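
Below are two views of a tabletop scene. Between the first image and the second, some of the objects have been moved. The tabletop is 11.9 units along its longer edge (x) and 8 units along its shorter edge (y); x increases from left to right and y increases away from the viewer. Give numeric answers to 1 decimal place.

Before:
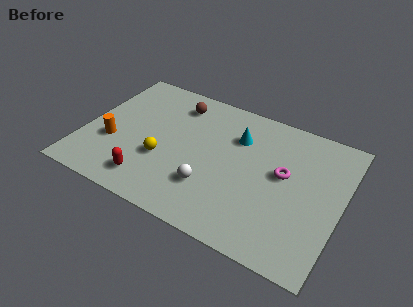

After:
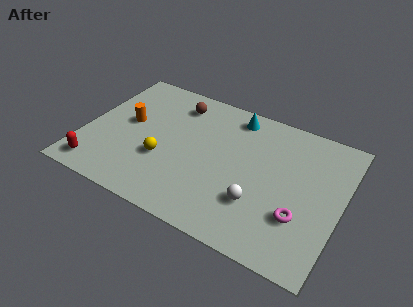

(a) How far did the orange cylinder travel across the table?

1.6

The orange cylinder moved from about (1.4, 2.9) to (1.9, 4.4), a distance of √(0.5² + 1.5²) ≈ 1.6.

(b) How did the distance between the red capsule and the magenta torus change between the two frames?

+2.7

Before: roughly 6.6 units apart; after: 9.3. That's 2.7 units further apart.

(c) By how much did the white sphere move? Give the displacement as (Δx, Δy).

(2.2, 0.1)

The white sphere started near (6.1, 2.3) and ended near (8.3, 2.4).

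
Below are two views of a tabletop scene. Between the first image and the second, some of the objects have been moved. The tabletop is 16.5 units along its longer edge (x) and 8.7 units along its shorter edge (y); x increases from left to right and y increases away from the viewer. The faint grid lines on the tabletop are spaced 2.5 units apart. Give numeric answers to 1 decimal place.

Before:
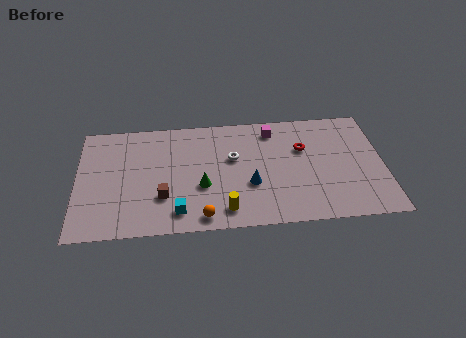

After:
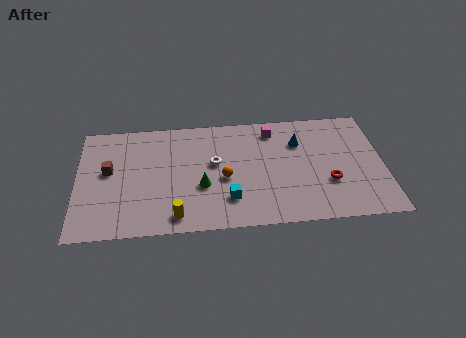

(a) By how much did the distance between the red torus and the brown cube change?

+3.8

Before: roughly 8.2 units apart; after: 12.0. That's 3.8 units further apart.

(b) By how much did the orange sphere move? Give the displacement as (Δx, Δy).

(1.2, 2.8)

The orange sphere was at about (6.7, 1.0) and moved to about (7.9, 3.8).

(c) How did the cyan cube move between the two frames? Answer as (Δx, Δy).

(2.7, 0.7)

The cyan cube was at about (5.4, 1.5) and moved to about (8.1, 2.2).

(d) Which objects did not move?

the green cone and the magenta cube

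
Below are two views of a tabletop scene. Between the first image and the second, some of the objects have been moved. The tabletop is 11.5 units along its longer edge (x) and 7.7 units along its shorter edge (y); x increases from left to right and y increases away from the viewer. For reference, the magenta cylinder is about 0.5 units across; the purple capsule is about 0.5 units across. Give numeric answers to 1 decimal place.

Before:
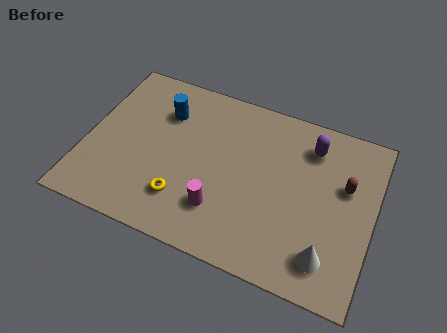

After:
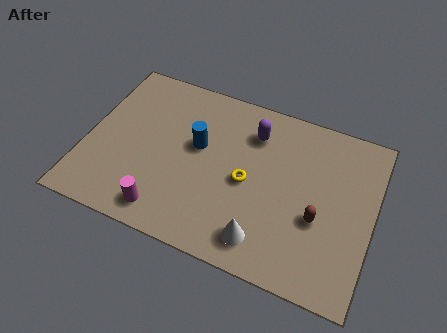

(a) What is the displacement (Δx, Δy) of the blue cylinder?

(1.5, -1.1)

From the two frames, the blue cylinder sits at roughly (2.9, 5.6) before and (4.4, 4.5) after.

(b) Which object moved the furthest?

the yellow torus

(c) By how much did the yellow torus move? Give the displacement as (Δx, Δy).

(2.4, 1.7)

The yellow torus started near (4.1, 1.9) and ended near (6.5, 3.6).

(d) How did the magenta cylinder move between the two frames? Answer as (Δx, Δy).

(-2.1, -0.9)

The magenta cylinder was at about (5.6, 2.0) and moved to about (3.5, 1.1).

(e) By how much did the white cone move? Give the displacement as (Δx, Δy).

(-2.5, -0.2)

The white cone was at about (9.9, 1.5) and moved to about (7.4, 1.3).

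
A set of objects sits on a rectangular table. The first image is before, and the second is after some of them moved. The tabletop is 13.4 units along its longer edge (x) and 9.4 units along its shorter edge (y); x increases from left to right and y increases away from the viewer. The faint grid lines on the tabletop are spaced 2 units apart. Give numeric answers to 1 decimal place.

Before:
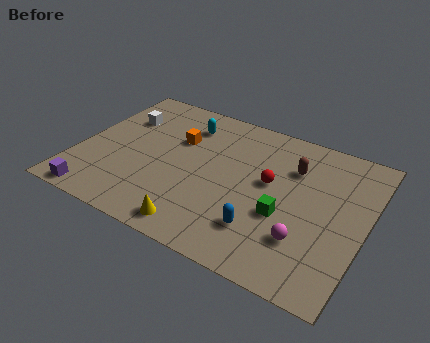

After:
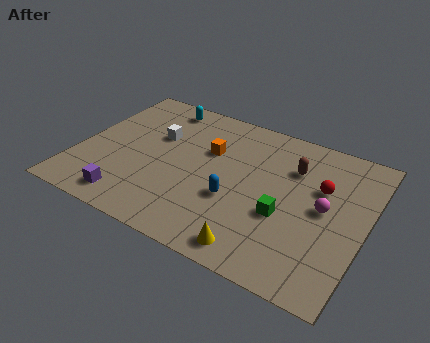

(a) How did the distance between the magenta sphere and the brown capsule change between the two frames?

-1.7

Before: roughly 4.2 units apart; after: 2.5. That's 1.7 units closer together.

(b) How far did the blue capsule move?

1.9

The blue capsule was near (9.0, 2.3) before and (7.5, 3.5) after, so it travelled √(1.5² + 1.2²) ≈ 1.9 units.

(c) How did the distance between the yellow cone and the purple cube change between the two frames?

+1.2

Before: roughly 4.8 units apart; after: 6.0. That's 1.2 units further apart.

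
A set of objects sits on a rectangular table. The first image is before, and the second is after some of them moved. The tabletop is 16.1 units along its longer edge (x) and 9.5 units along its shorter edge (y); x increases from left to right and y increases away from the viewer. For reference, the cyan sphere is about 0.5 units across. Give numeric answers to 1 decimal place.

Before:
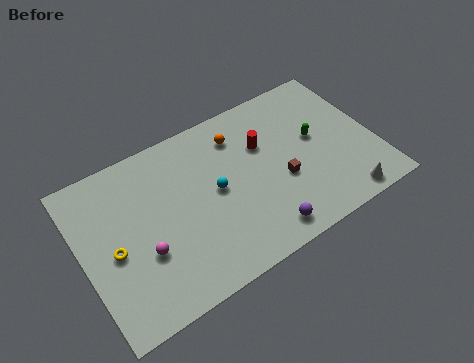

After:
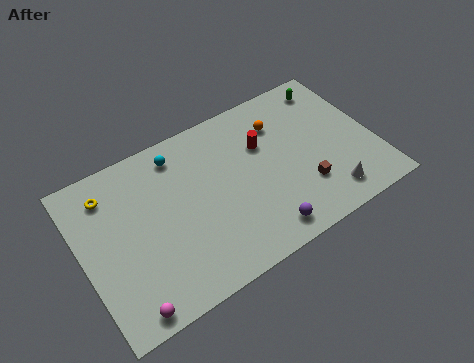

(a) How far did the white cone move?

0.9

The white cone moved from about (13.8, 1.0) to (13.1, 1.6), a distance of √(0.7² + 0.6²) ≈ 0.9.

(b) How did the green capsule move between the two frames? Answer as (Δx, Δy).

(1.4, 2.8)

The green capsule started near (13.0, 5.3) and ended near (14.4, 8.1).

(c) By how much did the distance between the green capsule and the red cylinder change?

+1.6

Before: roughly 3.0 units apart; after: 4.6. That's 1.6 units further apart.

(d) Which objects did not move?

the purple sphere and the red cylinder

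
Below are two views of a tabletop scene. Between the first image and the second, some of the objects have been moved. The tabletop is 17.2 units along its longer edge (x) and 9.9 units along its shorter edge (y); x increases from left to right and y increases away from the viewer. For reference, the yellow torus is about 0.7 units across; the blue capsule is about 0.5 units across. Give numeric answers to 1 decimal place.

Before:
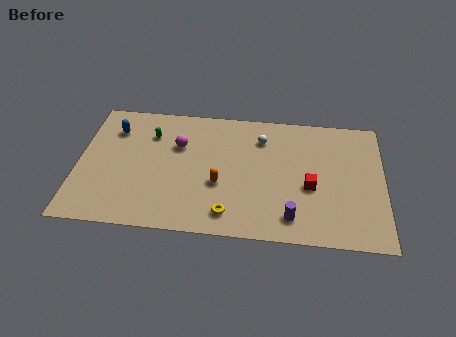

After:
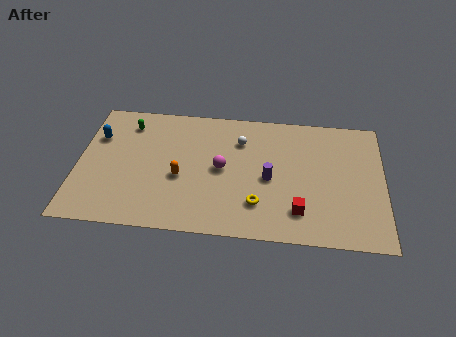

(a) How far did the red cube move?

2.0

The red cube was near (13.1, 4.1) before and (12.5, 2.2) after, so it travelled √(0.6² + 1.9²) ≈ 2.0 units.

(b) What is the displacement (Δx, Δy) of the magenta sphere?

(2.5, -1.6)

From the two frames, the magenta sphere sits at roughly (5.6, 6.6) before and (8.1, 5.0) after.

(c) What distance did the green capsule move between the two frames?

1.5

From (4.0, 7.3) to (2.7, 8.0), the green capsule covered √(1.3² + 0.7²) ≈ 1.5 units.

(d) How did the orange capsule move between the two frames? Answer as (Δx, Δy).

(-2.2, 0.3)

The orange capsule started near (8.0, 3.8) and ended near (5.8, 4.1).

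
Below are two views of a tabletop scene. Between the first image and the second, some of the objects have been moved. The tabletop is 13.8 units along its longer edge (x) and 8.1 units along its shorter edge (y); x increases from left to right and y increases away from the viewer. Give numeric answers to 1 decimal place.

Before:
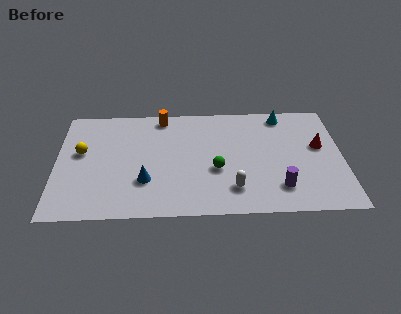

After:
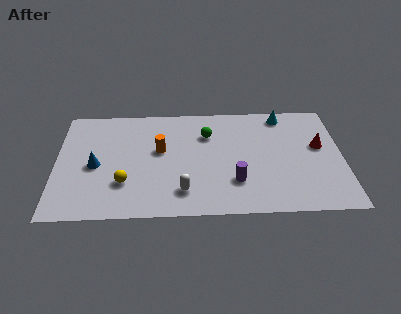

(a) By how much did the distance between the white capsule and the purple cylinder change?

+0.4

They were about 2.2 units apart before and 2.6 after — 0.4 units further apart.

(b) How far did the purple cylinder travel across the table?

2.2

The purple cylinder was near (10.7, 1.8) before and (8.6, 2.3) after, so it travelled √(2.1² + 0.5²) ≈ 2.2 units.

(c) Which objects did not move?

the red cone and the cyan cone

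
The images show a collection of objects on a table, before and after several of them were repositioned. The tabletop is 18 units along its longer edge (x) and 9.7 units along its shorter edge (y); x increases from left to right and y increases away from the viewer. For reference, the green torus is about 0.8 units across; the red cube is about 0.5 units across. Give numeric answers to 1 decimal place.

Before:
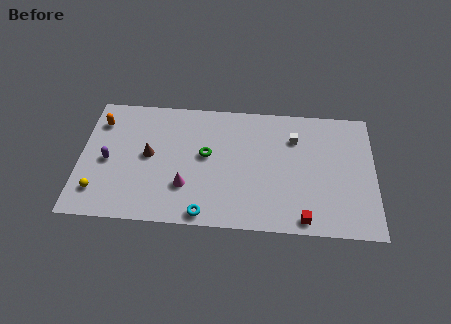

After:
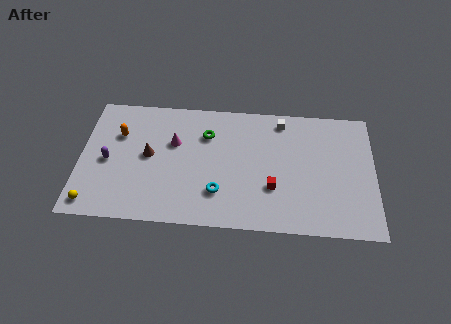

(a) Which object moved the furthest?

the magenta cone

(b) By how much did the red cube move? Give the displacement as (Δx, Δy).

(-1.9, 2.2)

From the two frames, the red cube sits at roughly (13.7, 1.0) before and (11.8, 3.2) after.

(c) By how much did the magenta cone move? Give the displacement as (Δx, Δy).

(-0.8, 3.3)

From the two frames, the magenta cone sits at roughly (6.5, 2.9) before and (5.7, 6.2) after.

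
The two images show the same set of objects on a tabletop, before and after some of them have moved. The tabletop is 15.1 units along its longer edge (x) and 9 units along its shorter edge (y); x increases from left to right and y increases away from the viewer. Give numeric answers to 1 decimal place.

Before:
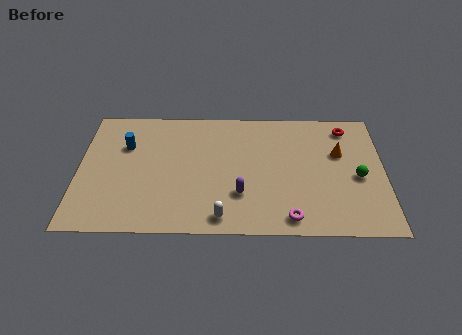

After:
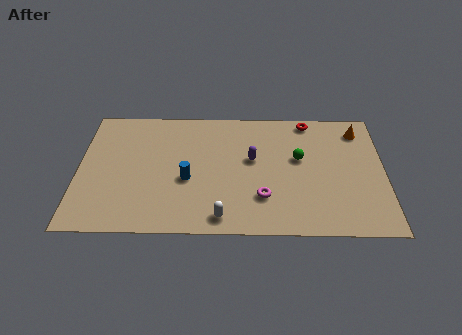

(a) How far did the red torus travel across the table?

2.0

From (13.3, 7.6) to (11.4, 8.1), the red torus covered √(1.9² + 0.5²) ≈ 2.0 units.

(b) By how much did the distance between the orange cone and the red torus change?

+0.7

Before: roughly 1.9 units apart; after: 2.6. That's 0.7 units further apart.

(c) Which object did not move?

the white capsule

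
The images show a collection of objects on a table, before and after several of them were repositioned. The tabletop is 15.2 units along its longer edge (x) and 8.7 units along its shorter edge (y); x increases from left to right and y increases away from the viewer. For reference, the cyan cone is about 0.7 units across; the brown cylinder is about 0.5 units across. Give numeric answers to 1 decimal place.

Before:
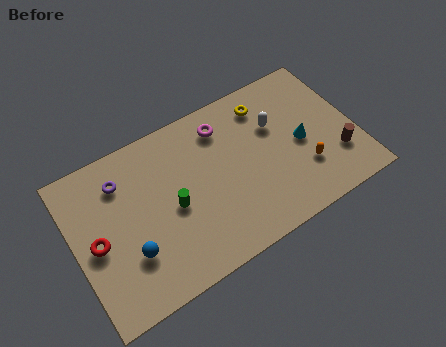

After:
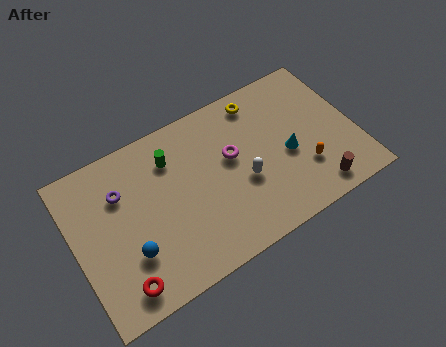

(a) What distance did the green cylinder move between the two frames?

2.6

The green cylinder was near (5.2, 4.0) before and (5.5, 6.6) after, so it travelled √(0.3² + 2.6²) ≈ 2.6 units.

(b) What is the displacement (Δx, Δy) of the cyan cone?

(-0.8, -0.3)

The cyan cone was at about (12.3, 4.1) and moved to about (11.5, 3.8).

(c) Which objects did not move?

the orange capsule and the blue sphere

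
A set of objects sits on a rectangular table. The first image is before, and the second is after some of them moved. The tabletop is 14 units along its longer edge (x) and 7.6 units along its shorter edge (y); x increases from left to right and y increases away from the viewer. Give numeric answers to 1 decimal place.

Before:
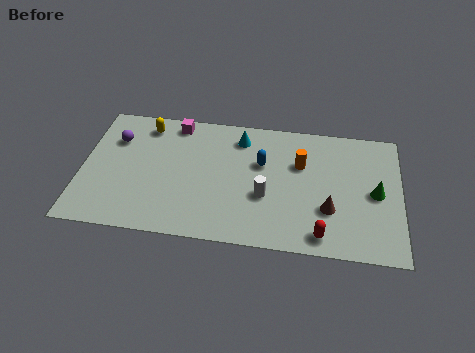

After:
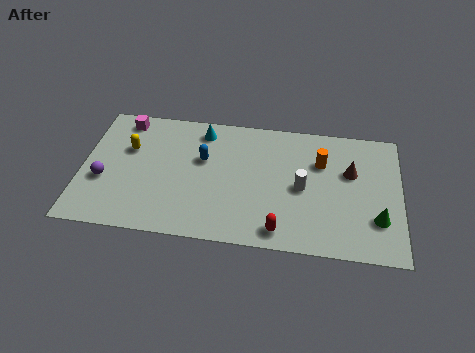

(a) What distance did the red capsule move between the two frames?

1.8

The red capsule was near (10.6, 1.0) before and (8.8, 1.0) after, so it travelled √(1.8² + 0.0²) ≈ 1.8 units.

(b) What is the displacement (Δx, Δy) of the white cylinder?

(1.6, 0.7)

From the two frames, the white cylinder sits at roughly (8.1, 2.9) before and (9.7, 3.6) after.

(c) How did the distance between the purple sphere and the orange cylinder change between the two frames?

+1.6

Before: roughly 8.2 units apart; after: 9.8. That's 1.6 units further apart.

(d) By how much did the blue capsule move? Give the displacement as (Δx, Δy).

(-2.6, -0.1)

The blue capsule started near (7.9, 4.8) and ended near (5.3, 4.7).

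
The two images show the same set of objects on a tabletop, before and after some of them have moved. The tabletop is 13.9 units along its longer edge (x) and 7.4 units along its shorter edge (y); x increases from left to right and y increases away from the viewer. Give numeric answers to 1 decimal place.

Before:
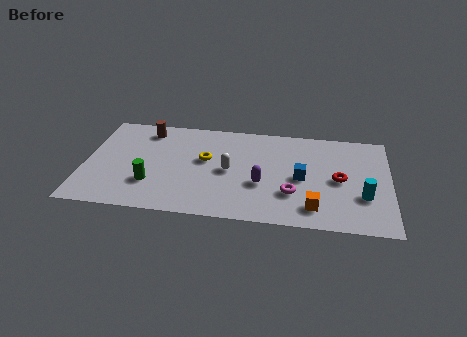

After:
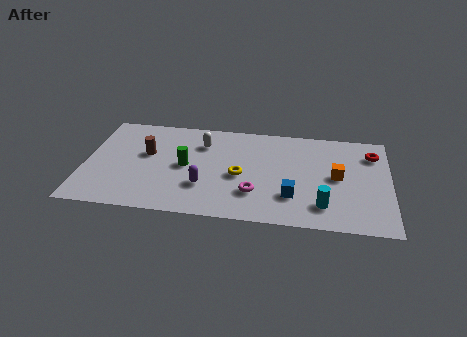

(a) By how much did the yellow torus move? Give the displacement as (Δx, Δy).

(1.6, -1.0)

The yellow torus started near (5.5, 4.3) and ended near (7.1, 3.3).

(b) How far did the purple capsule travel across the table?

2.6

From (8.1, 2.8) to (5.5, 2.3), the purple capsule covered √(2.6² + 0.5²) ≈ 2.6 units.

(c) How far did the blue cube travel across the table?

1.5

From (9.9, 3.5) to (9.5, 2.1), the blue cube covered √(0.4² + 1.4²) ≈ 1.5 units.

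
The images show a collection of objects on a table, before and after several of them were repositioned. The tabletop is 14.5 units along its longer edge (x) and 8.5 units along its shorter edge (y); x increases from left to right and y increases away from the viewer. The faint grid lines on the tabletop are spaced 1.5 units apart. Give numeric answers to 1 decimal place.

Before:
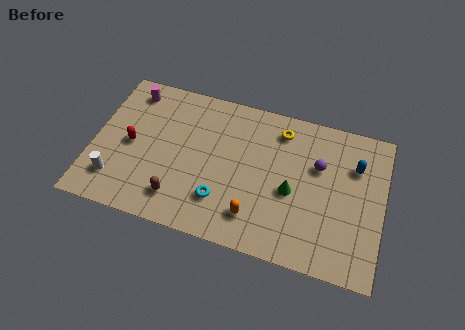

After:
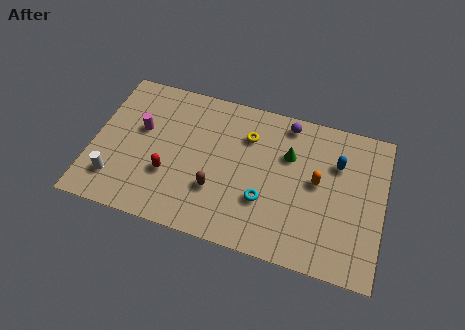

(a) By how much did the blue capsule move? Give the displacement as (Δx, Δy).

(-0.9, -0.1)

The blue capsule started near (13.0, 6.0) and ended near (12.1, 5.9).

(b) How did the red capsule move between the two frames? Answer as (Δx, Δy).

(2.0, -1.2)

The red capsule started near (1.9, 4.1) and ended near (3.9, 2.9).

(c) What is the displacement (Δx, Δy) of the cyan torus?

(2.1, 0.6)

From the two frames, the cyan torus sits at roughly (6.6, 2.2) before and (8.7, 2.8) after.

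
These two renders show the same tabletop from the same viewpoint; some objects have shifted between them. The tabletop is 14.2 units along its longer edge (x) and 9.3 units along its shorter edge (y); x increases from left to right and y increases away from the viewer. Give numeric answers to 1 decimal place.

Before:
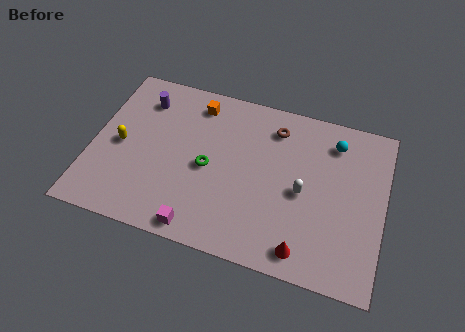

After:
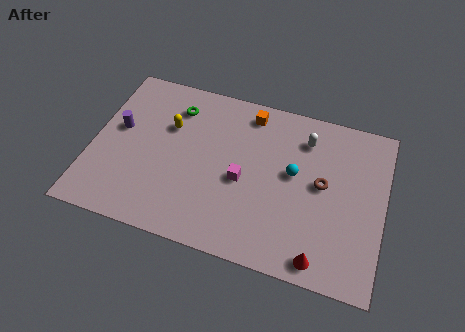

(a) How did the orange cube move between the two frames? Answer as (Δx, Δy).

(2.6, 0.2)

The orange cube started near (4.8, 7.8) and ended near (7.4, 8.0).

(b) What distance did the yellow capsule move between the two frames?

2.8

The yellow capsule was near (1.4, 4.4) before and (3.6, 6.1) after, so it travelled √(2.2² + 1.7²) ≈ 2.8 units.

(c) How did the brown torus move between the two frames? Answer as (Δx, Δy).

(2.5, -2.5)

The brown torus started near (8.7, 7.5) and ended near (11.2, 5.0).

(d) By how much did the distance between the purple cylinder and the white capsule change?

+0.6

They were about 8.6 units apart before and 9.2 after — 0.6 units further apart.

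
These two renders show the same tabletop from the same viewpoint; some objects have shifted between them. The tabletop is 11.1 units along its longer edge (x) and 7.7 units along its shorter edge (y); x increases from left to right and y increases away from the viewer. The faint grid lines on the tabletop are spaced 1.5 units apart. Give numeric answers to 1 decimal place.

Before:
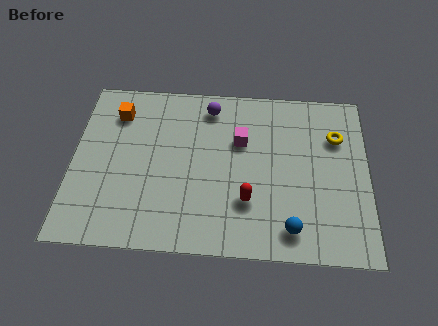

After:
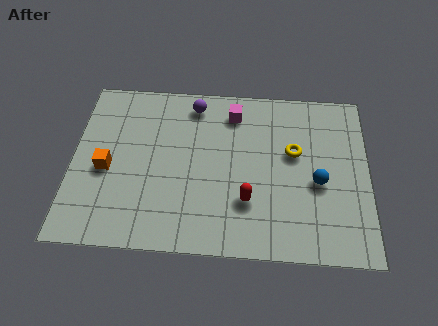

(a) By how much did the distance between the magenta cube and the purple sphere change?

-0.4

The distance was about 1.9 in the first image and 1.5 in the second, so they moved 0.4 units closer together.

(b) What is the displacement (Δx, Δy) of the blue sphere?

(1.0, 2.1)

From the two frames, the blue sphere sits at roughly (8.2, 1.2) before and (9.2, 3.3) after.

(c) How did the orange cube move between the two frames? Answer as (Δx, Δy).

(-0.3, -2.6)

From the two frames, the orange cube sits at roughly (1.6, 6.0) before and (1.3, 3.4) after.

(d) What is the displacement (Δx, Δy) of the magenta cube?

(-0.3, 1.3)

The magenta cube was at about (6.3, 5.0) and moved to about (6.0, 6.3).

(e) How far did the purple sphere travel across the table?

0.6

The purple sphere was near (5.1, 6.5) before and (4.5, 6.6) after, so it travelled √(0.6² + 0.1²) ≈ 0.6 units.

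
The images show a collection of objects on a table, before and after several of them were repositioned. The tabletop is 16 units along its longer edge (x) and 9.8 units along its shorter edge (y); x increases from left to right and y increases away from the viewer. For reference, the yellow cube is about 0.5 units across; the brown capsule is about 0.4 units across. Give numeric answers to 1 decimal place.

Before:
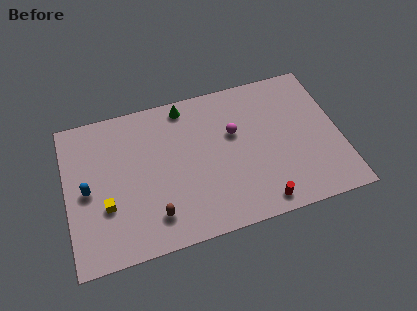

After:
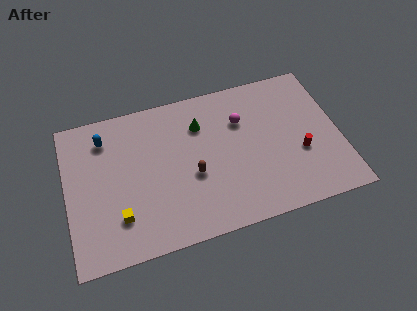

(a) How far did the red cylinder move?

3.7

From (11.0, 1.1) to (13.6, 3.7), the red cylinder covered √(2.6² + 2.6²) ≈ 3.7 units.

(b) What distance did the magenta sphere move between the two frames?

0.9

The magenta sphere moved from about (9.9, 6.1) to (10.4, 6.8), a distance of √(0.5² + 0.7²) ≈ 0.9.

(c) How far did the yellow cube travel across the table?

1.1

The yellow cube moved from about (2.2, 3.4) to (2.9, 2.5), a distance of √(0.7² + 0.9²) ≈ 1.1.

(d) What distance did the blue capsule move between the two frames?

3.3

The blue capsule was near (1.2, 4.7) before and (2.4, 7.8) after, so it travelled √(1.2² + 3.1²) ≈ 3.3 units.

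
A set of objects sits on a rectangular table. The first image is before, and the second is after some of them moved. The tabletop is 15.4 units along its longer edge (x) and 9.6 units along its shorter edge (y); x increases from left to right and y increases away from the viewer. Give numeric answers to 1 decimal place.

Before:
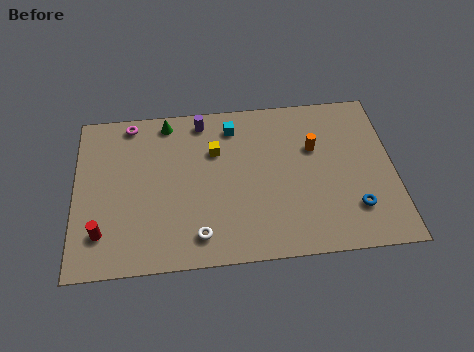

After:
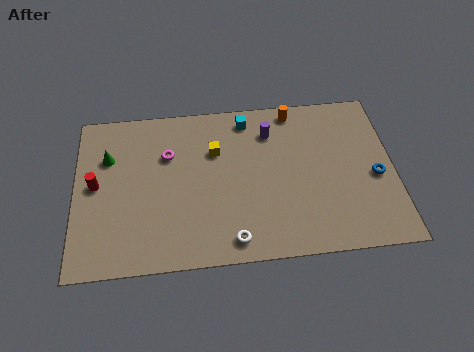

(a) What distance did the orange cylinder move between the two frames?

2.6

The orange cylinder moved from about (11.6, 6.2) to (10.7, 8.6), a distance of √(0.9² + 2.4²) ≈ 2.6.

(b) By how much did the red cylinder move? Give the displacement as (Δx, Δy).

(-0.3, 2.8)

The red cylinder started near (1.3, 2.2) and ended near (1.0, 5.0).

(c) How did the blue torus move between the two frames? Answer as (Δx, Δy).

(1.1, 1.8)

The blue torus started near (13.4, 2.4) and ended near (14.5, 4.2).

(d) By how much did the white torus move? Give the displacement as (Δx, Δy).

(1.6, -0.4)

The white torus started near (5.9, 1.6) and ended near (7.5, 1.2).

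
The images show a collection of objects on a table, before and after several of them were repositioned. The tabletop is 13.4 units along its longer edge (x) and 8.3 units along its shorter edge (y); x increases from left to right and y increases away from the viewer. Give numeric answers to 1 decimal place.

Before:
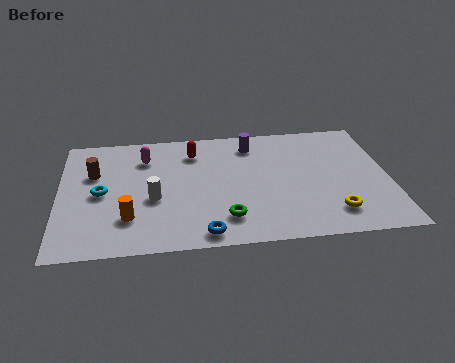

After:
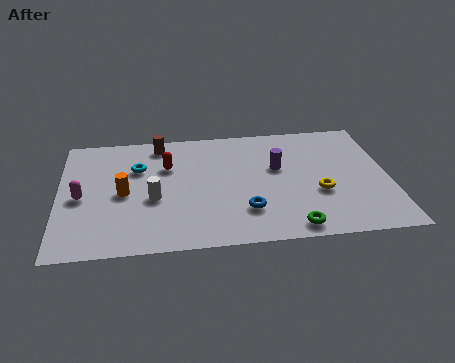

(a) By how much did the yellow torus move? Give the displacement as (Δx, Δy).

(-0.5, 1.4)

The yellow torus was at about (11.0, 1.7) and moved to about (10.5, 3.1).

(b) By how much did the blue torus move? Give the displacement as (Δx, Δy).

(1.7, 1.3)

From the two frames, the blue torus sits at roughly (5.8, 0.9) before and (7.5, 2.2) after.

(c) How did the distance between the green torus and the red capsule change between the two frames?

+1.9

The distance was about 4.9 in the first image and 6.8 in the second, so they moved 1.9 units further apart.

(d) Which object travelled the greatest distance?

the magenta capsule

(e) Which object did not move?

the white cylinder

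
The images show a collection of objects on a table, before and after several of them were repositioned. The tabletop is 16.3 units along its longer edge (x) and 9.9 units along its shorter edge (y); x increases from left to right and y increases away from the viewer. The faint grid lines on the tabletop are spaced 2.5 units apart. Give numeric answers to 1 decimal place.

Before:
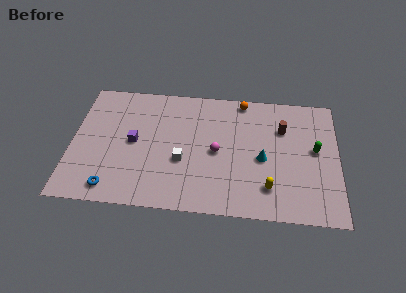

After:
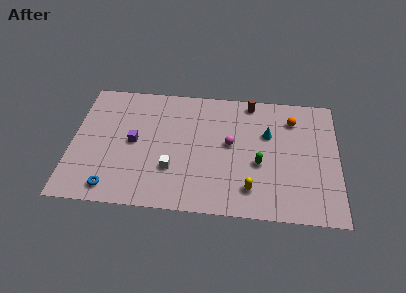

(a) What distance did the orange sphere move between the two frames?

3.4

From (10.4, 9.0) to (13.5, 7.7), the orange sphere covered √(3.1² + 1.3²) ≈ 3.4 units.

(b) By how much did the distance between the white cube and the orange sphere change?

+2.3

They were about 6.3 units apart before and 8.6 after — 2.3 units further apart.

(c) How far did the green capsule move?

3.7

The green capsule was near (14.9, 5.4) before and (11.5, 4.0) after, so it travelled √(3.4² + 1.4²) ≈ 3.7 units.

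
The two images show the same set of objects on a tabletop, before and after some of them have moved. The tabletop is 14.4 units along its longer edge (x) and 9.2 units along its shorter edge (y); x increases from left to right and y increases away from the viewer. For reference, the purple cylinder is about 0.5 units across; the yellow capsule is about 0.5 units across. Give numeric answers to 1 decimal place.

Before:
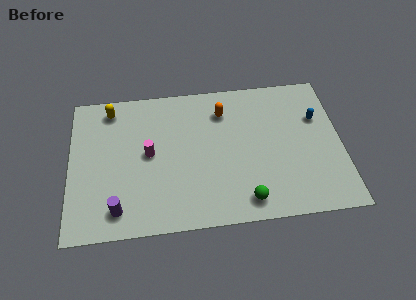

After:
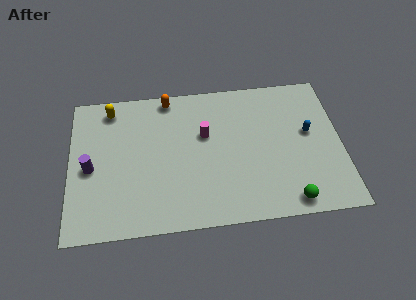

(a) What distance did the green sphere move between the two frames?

2.3

The green sphere was near (9.2, 1.3) before and (11.5, 1.0) after, so it travelled √(2.3² + 0.3²) ≈ 2.3 units.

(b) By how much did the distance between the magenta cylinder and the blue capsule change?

-3.6

Before: roughly 9.1 units apart; after: 5.5. That's 3.6 units closer together.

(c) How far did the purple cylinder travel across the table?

3.0

From (2.5, 1.5) to (1.1, 4.2), the purple cylinder covered √(1.4² + 2.7²) ≈ 3.0 units.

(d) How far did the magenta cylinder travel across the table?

3.1

The magenta cylinder moved from about (4.2, 4.8) to (7.2, 5.7), a distance of √(3.0² + 0.9²) ≈ 3.1.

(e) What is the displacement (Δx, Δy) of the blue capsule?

(-0.5, -0.9)

From the two frames, the blue capsule sits at roughly (13.2, 6.1) before and (12.7, 5.2) after.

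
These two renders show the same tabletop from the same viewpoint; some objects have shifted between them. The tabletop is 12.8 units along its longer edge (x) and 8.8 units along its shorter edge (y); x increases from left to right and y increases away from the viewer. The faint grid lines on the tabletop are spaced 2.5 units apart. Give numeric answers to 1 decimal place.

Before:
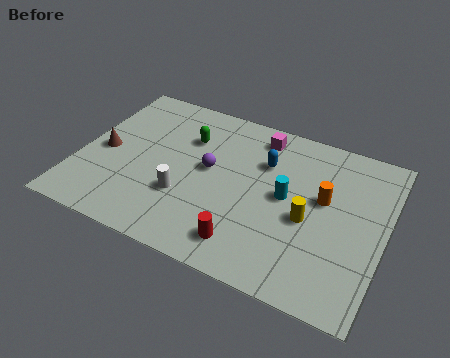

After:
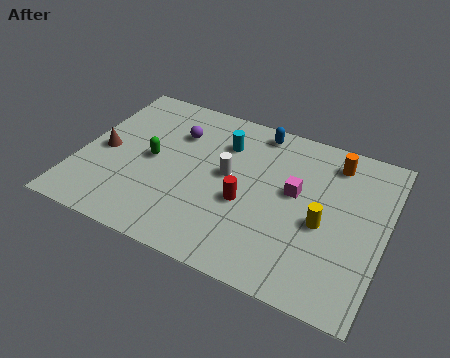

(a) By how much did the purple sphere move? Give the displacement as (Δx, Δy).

(-1.6, 1.5)

From the two frames, the purple sphere sits at roughly (5.4, 4.8) before and (3.8, 6.3) after.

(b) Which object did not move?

the brown cone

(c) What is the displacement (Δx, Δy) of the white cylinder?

(1.6, 1.9)

The white cylinder was at about (4.6, 2.9) and moved to about (6.2, 4.8).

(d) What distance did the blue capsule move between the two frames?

1.8

The blue capsule moved from about (7.6, 6.1) to (7.1, 7.8), a distance of √(0.5² + 1.7²) ≈ 1.8.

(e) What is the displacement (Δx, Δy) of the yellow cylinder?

(0.6, 0.0)

From the two frames, the yellow cylinder sits at roughly (9.7, 3.8) before and (10.3, 3.8) after.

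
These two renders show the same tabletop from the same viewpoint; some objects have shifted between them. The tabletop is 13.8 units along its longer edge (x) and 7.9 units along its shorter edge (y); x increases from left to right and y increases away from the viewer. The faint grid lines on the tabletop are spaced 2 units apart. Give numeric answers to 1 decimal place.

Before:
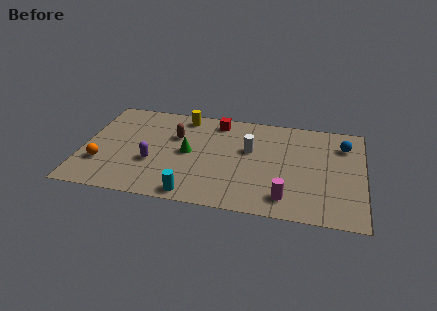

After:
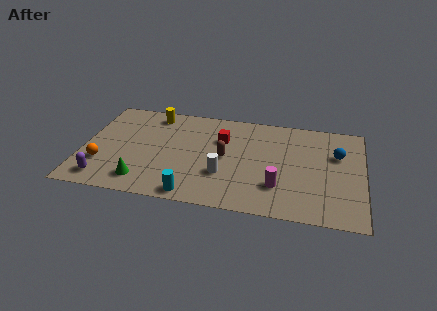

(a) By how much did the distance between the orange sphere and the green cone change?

-2.2

They were about 4.5 units apart before and 2.3 after — 2.2 units closer together.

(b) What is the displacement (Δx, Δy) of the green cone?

(-2.1, -2.6)

The green cone was at about (5.2, 4.0) and moved to about (3.1, 1.4).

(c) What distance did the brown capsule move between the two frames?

2.8

From (4.5, 5.2) to (7.0, 4.0), the brown capsule covered √(2.5² + 1.2²) ≈ 2.8 units.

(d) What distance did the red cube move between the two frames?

1.4

The red cube moved from about (6.5, 6.8) to (6.8, 5.4), a distance of √(0.3² + 1.4²) ≈ 1.4.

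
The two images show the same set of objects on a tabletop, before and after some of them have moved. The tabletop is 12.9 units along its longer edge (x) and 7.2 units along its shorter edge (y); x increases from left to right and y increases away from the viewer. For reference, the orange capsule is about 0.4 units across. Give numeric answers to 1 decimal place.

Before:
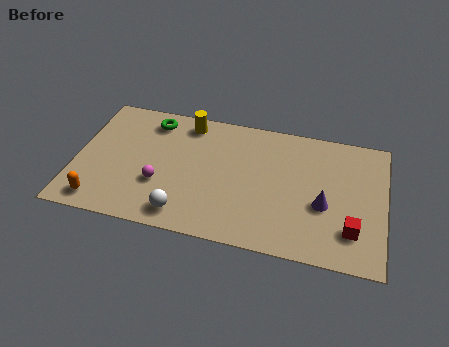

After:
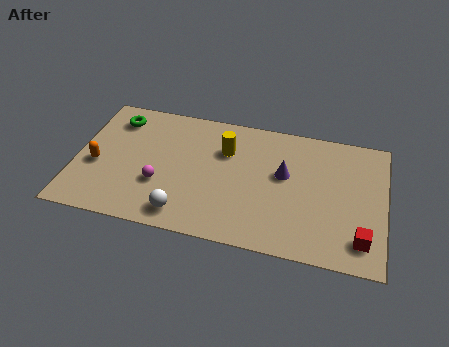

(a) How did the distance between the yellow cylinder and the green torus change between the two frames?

+3.3

The distance was about 1.5 in the first image and 4.8 in the second, so they moved 3.3 units further apart.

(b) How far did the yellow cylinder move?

2.1

The yellow cylinder was near (4.5, 6.2) before and (6.2, 5.0) after, so it travelled √(1.7² + 1.2²) ≈ 2.1 units.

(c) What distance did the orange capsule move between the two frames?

2.0

The orange capsule moved from about (1.2, 1.0) to (0.9, 3.0), a distance of √(0.3² + 2.0²) ≈ 2.0.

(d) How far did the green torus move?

1.5

From (3.0, 6.0) to (1.5, 5.8), the green torus covered √(1.5² + 0.2²) ≈ 1.5 units.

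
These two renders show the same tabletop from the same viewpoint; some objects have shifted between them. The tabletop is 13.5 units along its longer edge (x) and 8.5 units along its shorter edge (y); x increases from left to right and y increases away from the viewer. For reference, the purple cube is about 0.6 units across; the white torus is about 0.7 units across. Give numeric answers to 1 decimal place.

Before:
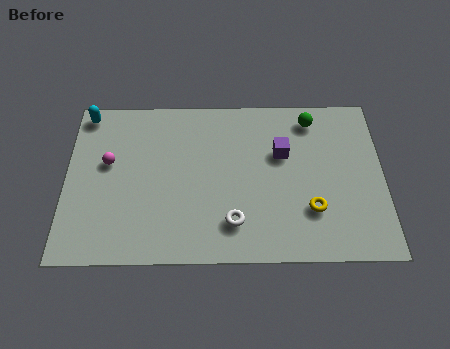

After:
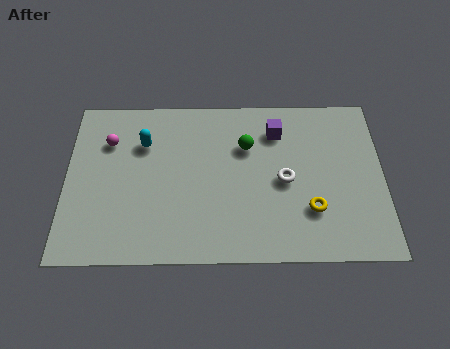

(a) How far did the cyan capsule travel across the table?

3.0

From (0.8, 7.6) to (3.3, 6.0), the cyan capsule covered √(2.5² + 1.6²) ≈ 3.0 units.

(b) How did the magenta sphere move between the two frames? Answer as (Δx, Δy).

(0.0, 1.1)

The magenta sphere was at about (1.8, 5.0) and moved to about (1.8, 6.1).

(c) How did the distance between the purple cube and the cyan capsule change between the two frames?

-3.0

They were about 8.7 units apart before and 5.7 after — 3.0 units closer together.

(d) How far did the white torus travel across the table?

3.0

The white torus was near (7.1, 1.9) before and (9.3, 4.0) after, so it travelled √(2.2² + 2.1²) ≈ 3.0 units.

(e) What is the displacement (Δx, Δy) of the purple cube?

(-0.2, 1.2)

From the two frames, the purple cube sits at roughly (9.2, 5.4) before and (9.0, 6.6) after.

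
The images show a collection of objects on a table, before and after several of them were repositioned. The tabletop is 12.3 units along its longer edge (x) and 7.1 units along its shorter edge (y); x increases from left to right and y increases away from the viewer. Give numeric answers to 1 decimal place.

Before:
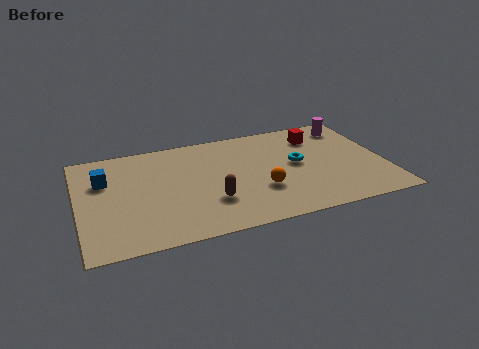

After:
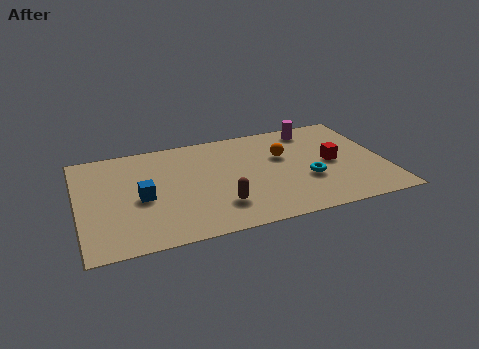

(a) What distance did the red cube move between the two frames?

2.0

From (9.8, 5.5) to (10.2, 3.5), the red cube covered √(0.4² + 2.0²) ≈ 2.0 units.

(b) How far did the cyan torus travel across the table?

1.2

The cyan torus was near (8.8, 3.8) before and (9.1, 2.6) after, so it travelled √(0.3² + 1.2²) ≈ 1.2 units.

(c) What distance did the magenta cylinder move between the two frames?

1.5

From (11.2, 5.9) to (9.7, 6.1), the magenta cylinder covered √(1.5² + 0.2²) ≈ 1.5 units.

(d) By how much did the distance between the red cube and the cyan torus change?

-0.6

Before: roughly 2.0 units apart; after: 1.4. That's 0.6 units closer together.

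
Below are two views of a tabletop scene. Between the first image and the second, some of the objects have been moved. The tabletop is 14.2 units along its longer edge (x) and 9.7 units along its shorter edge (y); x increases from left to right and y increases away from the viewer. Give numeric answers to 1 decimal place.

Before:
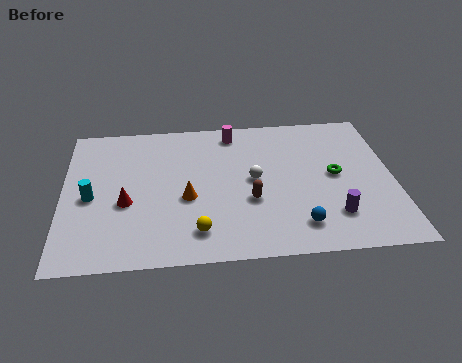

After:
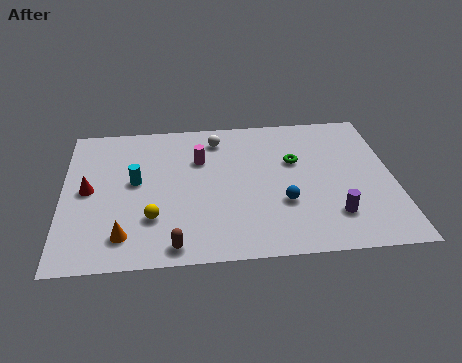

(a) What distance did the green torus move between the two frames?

2.0

From (11.7, 5.0) to (10.0, 6.1), the green torus covered √(1.7² + 1.1²) ≈ 2.0 units.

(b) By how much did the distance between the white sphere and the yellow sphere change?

+1.9

They were about 4.1 units apart before and 6.0 after — 1.9 units further apart.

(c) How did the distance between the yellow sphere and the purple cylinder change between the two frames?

+1.9

The distance was about 5.8 in the first image and 7.7 in the second, so they moved 1.9 units further apart.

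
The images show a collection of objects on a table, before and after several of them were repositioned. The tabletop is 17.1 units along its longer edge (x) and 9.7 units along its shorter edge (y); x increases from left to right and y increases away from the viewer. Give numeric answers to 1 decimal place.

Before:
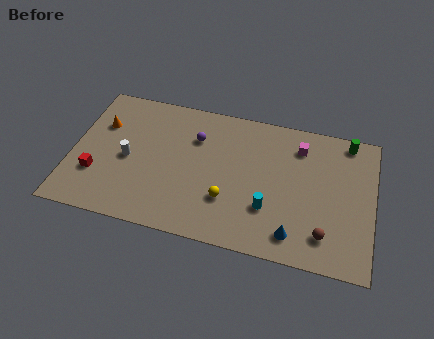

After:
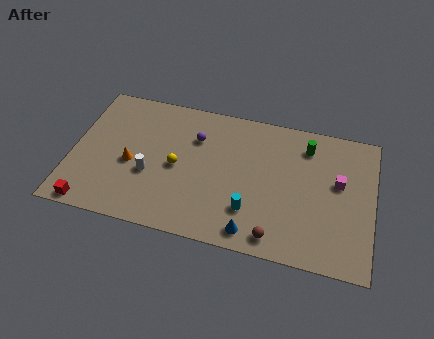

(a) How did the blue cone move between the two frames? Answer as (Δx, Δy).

(-2.3, -0.4)

From the two frames, the blue cone sits at roughly (12.8, 1.6) before and (10.5, 1.2) after.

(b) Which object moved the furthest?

the yellow sphere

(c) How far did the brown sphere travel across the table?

2.8

The brown sphere moved from about (14.5, 2.0) to (11.8, 1.2), a distance of √(2.7² + 0.8²) ≈ 2.8.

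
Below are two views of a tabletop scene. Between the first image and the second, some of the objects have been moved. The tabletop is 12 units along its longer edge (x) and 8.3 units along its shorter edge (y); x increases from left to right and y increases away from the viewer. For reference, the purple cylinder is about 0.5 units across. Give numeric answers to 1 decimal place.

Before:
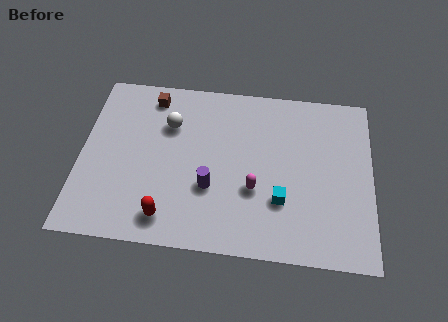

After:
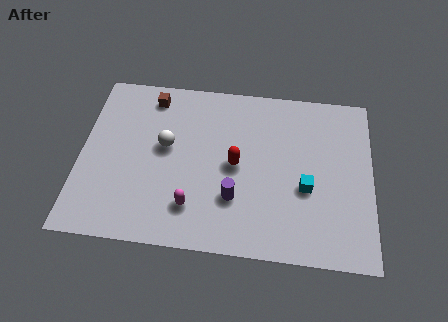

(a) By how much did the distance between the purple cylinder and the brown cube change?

+0.9

They were about 4.9 units apart before and 5.8 after — 0.9 units further apart.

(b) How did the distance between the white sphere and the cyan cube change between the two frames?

+0.3

They were about 5.7 units apart before and 6.0 after — 0.3 units further apart.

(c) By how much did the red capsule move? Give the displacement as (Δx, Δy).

(2.7, 2.8)

From the two frames, the red capsule sits at roughly (3.7, 1.3) before and (6.4, 4.1) after.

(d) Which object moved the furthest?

the red capsule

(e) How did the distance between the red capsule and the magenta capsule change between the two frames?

-1.1

The distance was about 3.9 in the first image and 2.8 in the second, so they moved 1.1 units closer together.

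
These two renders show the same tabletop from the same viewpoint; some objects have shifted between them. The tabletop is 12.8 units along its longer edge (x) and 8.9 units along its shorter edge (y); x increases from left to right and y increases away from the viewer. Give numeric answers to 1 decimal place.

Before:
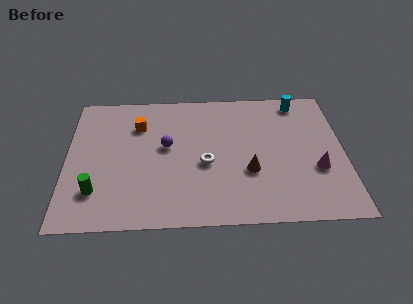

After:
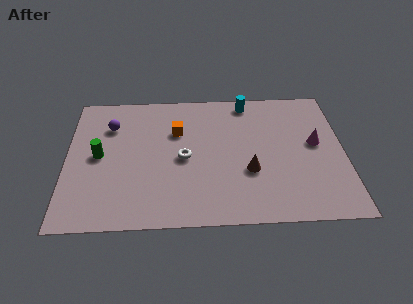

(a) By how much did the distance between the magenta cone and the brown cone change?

+0.4

They were about 3.1 units apart before and 3.5 after — 0.4 units further apart.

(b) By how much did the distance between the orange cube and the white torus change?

-2.3

Before: roughly 4.1 units apart; after: 1.8. That's 2.3 units closer together.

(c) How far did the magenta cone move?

1.7

The magenta cone was near (11.5, 3.2) before and (11.5, 4.9) after, so it travelled √(0.0² + 1.7²) ≈ 1.7 units.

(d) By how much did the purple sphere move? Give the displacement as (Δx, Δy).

(-2.6, 1.5)

The purple sphere was at about (4.6, 5.0) and moved to about (2.0, 6.5).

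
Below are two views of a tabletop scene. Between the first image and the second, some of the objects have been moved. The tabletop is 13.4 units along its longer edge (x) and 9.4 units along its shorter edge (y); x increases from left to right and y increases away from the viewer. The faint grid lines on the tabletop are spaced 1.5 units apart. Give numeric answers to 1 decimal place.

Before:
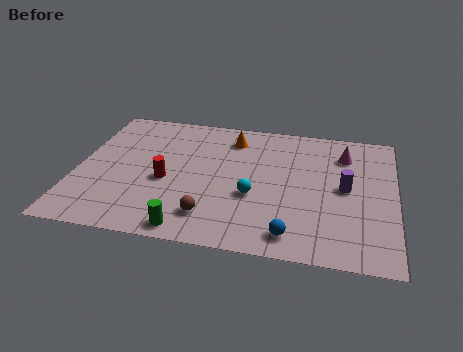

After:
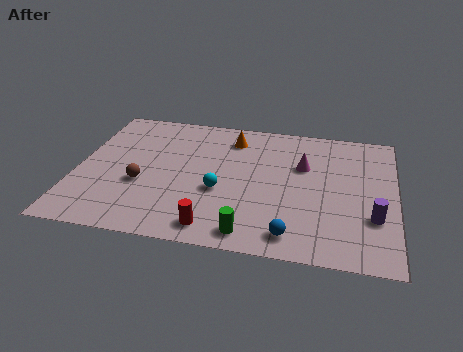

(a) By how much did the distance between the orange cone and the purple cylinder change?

+2.0

They were about 5.6 units apart before and 7.6 after — 2.0 units further apart.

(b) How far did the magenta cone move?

2.0

The magenta cone was near (11.2, 7.2) before and (9.5, 6.1) after, so it travelled √(1.7² + 1.1²) ≈ 2.0 units.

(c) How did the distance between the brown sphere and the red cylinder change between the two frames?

+1.1

They were about 2.9 units apart before and 4.0 after — 1.1 units further apart.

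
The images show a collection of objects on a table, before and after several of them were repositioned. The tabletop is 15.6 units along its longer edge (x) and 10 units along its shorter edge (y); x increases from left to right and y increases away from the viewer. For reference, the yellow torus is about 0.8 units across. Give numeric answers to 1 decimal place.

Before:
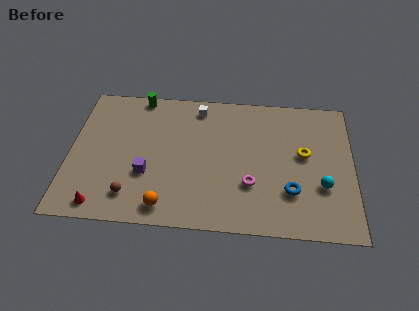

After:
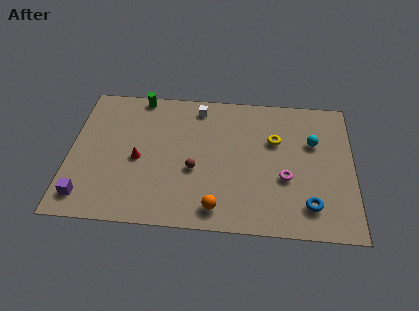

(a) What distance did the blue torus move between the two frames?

1.3

The blue torus was near (12.2, 2.9) before and (13.2, 2.0) after, so it travelled √(1.0² + 0.9²) ≈ 1.3 units.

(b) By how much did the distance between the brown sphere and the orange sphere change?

+0.9

They were about 2.0 units apart before and 2.9 after — 0.9 units further apart.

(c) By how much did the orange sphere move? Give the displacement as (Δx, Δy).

(2.8, 0.1)

The orange sphere was at about (5.4, 1.3) and moved to about (8.2, 1.4).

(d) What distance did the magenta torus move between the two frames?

2.0

The magenta torus was near (10.0, 3.2) before and (11.9, 3.8) after, so it travelled √(1.9² + 0.6²) ≈ 2.0 units.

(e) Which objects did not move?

the white cube and the green cylinder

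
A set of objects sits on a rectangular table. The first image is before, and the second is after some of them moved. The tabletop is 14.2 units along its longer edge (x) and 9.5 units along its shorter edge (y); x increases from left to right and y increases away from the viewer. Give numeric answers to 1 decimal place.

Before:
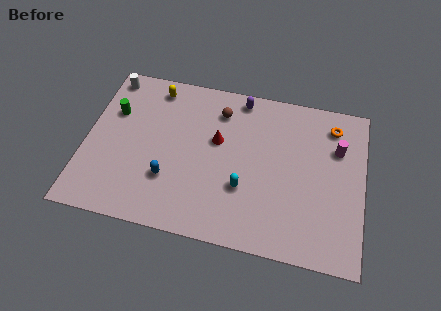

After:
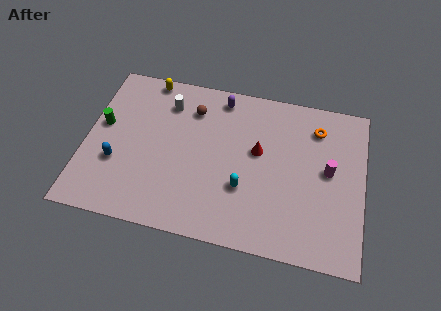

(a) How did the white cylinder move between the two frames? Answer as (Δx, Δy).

(3.1, -1.0)

The white cylinder started near (0.9, 8.4) and ended near (4.0, 7.4).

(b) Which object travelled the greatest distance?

the white cylinder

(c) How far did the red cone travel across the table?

2.1

The red cone moved from about (6.7, 5.7) to (8.8, 5.5), a distance of √(2.1² + 0.2²) ≈ 2.1.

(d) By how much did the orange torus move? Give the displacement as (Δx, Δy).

(-0.8, -0.3)

The orange torus started near (12.5, 7.8) and ended near (11.7, 7.5).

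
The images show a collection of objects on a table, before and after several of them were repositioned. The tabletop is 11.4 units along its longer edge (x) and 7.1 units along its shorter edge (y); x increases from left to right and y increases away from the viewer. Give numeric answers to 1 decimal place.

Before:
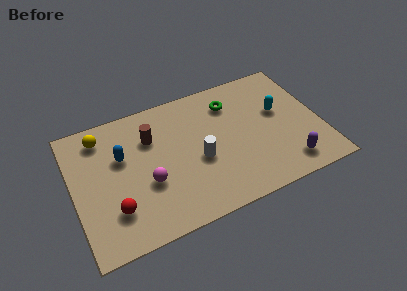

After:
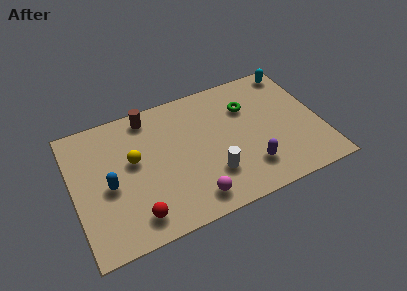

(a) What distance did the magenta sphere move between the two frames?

2.5

From (3.3, 2.7) to (5.2, 1.1), the magenta sphere covered √(1.9² + 1.6²) ≈ 2.5 units.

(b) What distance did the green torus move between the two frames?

0.9

The green torus was near (7.5, 5.5) before and (8.2, 5.0) after, so it travelled √(0.7² + 0.5²) ≈ 0.9 units.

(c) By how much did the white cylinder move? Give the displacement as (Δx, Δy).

(0.5, -1.0)

From the two frames, the white cylinder sits at roughly (5.7, 3.0) before and (6.2, 2.0) after.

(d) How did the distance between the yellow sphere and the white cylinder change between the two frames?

-1.1

Before: roughly 5.1 units apart; after: 4.0. That's 1.1 units closer together.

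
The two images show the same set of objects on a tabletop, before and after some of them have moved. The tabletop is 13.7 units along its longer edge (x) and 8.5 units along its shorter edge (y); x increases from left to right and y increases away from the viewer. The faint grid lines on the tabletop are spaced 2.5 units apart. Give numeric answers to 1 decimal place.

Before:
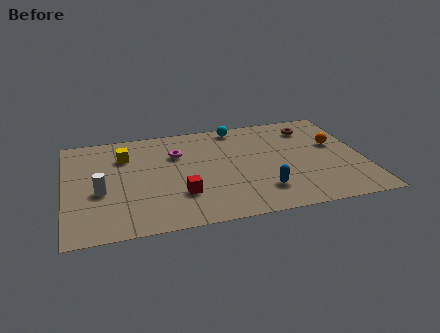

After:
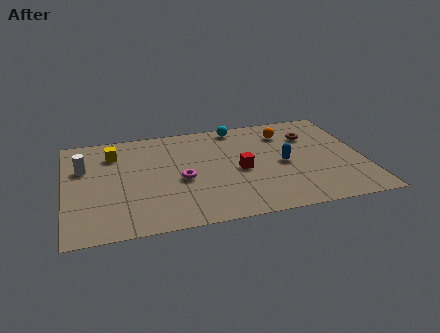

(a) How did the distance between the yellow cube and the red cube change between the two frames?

+1.9

The distance was about 4.4 in the first image and 6.3 in the second, so they moved 1.9 units further apart.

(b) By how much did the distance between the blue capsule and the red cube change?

-1.7

They were about 3.7 units apart before and 2.0 after — 1.7 units closer together.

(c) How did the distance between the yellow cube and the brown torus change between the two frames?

+0.4

Before: roughly 8.7 units apart; after: 9.1. That's 0.4 units further apart.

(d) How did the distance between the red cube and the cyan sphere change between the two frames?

-2.2

Before: roughly 5.9 units apart; after: 3.7. That's 2.2 units closer together.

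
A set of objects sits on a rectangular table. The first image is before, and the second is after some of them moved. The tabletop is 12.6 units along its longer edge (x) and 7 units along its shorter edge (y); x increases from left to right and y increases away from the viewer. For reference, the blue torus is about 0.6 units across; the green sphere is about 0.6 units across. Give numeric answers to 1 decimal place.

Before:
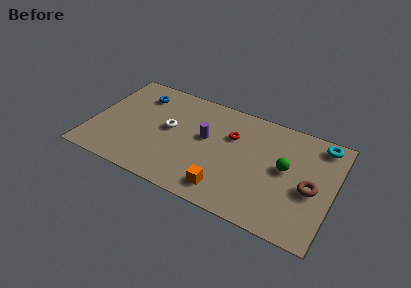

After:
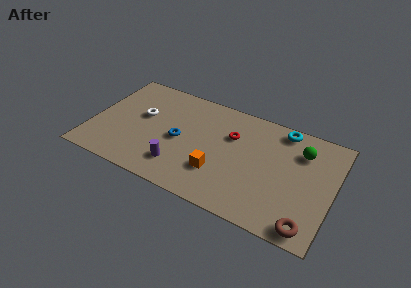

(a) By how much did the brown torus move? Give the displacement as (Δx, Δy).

(0.1, -2.3)

From the two frames, the brown torus sits at roughly (11.5, 3.1) before and (11.6, 0.8) after.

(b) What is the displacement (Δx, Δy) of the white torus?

(-1.5, 0.3)

From the two frames, the white torus sits at roughly (4.0, 3.8) before and (2.5, 4.1) after.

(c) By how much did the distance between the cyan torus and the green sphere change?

-1.3

Before: roughly 2.8 units apart; after: 1.5. That's 1.3 units closer together.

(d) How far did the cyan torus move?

2.0

The cyan torus moved from about (11.7, 6.1) to (9.7, 6.2), a distance of √(2.0² + 0.1²) ≈ 2.0.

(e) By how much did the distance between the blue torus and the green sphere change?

-1.6

The distance was about 8.1 in the first image and 6.5 in the second, so they moved 1.6 units closer together.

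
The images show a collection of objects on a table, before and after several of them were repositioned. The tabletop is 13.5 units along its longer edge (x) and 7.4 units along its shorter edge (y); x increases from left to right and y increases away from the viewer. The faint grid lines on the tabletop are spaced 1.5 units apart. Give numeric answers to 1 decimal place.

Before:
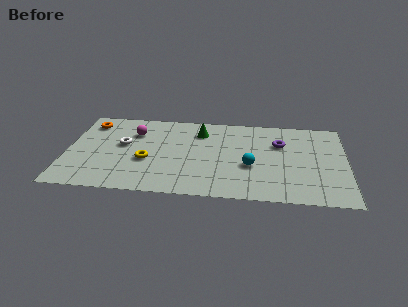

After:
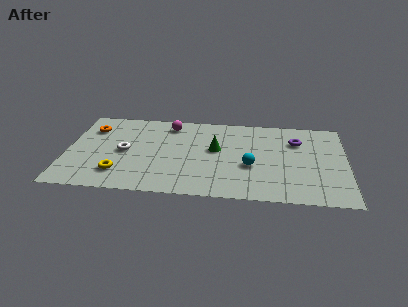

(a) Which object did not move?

the cyan sphere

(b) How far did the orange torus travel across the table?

0.5

The orange torus moved from about (1.0, 6.0) to (1.1, 5.5), a distance of √(0.1² + 0.5²) ≈ 0.5.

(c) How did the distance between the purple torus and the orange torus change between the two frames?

+0.6

They were about 9.4 units apart before and 10.0 after — 0.6 units further apart.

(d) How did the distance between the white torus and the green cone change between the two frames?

+0.4

They were about 4.0 units apart before and 4.4 after — 0.4 units further apart.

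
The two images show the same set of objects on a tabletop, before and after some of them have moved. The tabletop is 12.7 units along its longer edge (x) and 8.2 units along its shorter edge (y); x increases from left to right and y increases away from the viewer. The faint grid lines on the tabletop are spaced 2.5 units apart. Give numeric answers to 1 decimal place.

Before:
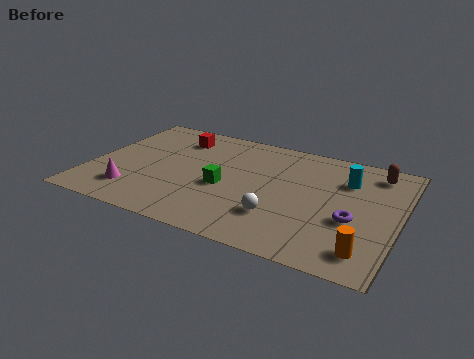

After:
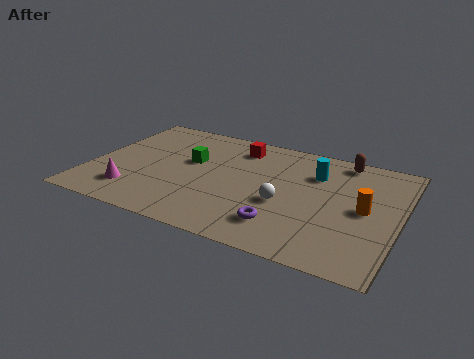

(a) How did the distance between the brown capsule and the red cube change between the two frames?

-4.0

The distance was about 8.3 in the first image and 4.3 in the second, so they moved 4.0 units closer together.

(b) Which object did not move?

the magenta cone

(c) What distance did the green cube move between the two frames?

2.1

From (5.6, 3.5) to (4.0, 4.9), the green cube covered √(1.6² + 1.4²) ≈ 2.1 units.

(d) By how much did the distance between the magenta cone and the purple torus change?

-2.8

The distance was about 9.0 in the first image and 6.2 in the second, so they moved 2.8 units closer together.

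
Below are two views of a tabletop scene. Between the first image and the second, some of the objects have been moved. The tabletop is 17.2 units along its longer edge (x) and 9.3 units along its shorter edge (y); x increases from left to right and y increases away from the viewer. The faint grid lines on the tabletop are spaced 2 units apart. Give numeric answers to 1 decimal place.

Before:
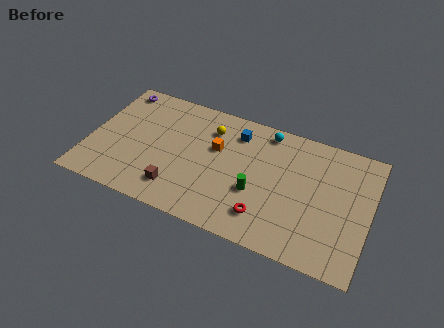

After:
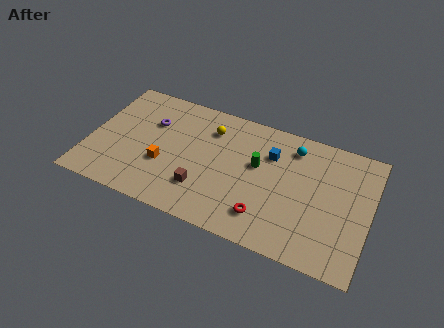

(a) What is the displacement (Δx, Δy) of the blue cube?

(2.2, -0.8)

From the two frames, the blue cube sits at roughly (8.8, 7.4) before and (11.0, 6.6) after.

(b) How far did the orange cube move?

3.8

The orange cube was near (7.7, 5.8) before and (4.7, 3.4) after, so it travelled √(3.0² + 2.4²) ≈ 3.8 units.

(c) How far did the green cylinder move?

2.0

From (10.4, 3.5) to (10.3, 5.5), the green cylinder covered √(0.1² + 2.0²) ≈ 2.0 units.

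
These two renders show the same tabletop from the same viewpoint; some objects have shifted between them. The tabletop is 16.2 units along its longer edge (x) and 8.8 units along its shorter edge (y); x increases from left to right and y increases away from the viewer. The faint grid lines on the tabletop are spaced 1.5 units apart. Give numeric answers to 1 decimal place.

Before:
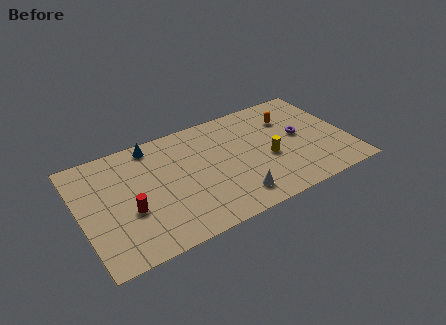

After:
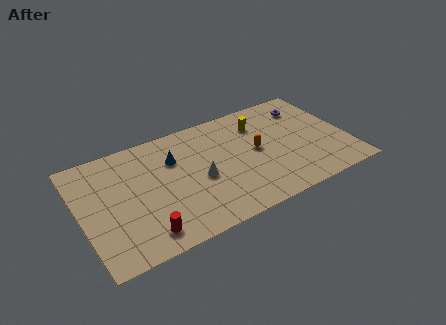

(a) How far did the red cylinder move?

2.1

The red cylinder was near (2.8, 3.4) before and (3.4, 1.4) after, so it travelled √(0.6² + 2.0²) ≈ 2.1 units.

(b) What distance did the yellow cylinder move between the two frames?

3.0

From (11.3, 3.7) to (11.2, 6.7), the yellow cylinder covered √(0.1² + 3.0²) ≈ 3.0 units.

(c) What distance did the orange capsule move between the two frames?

2.9

The orange capsule was near (13.0, 6.4) before and (10.7, 4.6) after, so it travelled √(2.3² + 1.8²) ≈ 2.9 units.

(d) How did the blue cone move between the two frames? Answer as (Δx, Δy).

(1.1, -1.7)

The blue cone started near (4.7, 7.8) and ended near (5.8, 6.1).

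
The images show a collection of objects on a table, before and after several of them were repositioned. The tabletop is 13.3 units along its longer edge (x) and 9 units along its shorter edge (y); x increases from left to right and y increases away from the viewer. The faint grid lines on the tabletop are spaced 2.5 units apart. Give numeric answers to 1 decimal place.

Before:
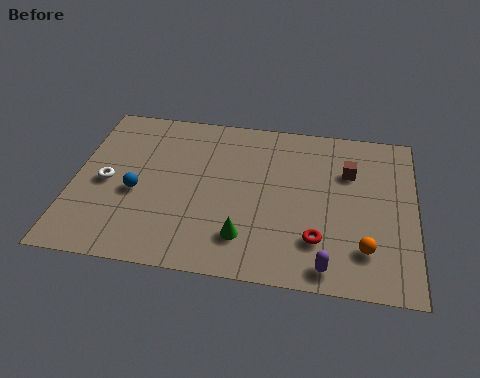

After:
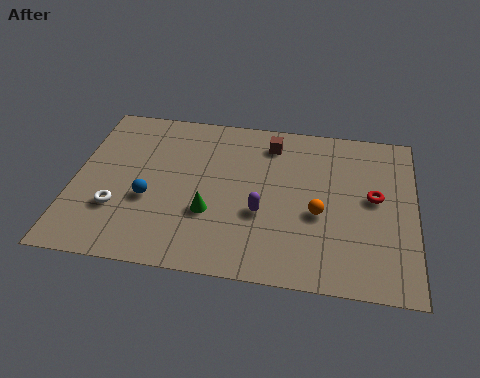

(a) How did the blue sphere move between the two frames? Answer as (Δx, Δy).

(0.5, -0.3)

The blue sphere was at about (2.5, 3.8) and moved to about (3.0, 3.5).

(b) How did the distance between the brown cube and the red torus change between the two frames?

+0.7

Before: roughly 4.1 units apart; after: 4.8. That's 0.7 units further apart.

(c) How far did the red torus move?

3.3

From (9.6, 2.3) to (11.7, 4.9), the red torus covered √(2.1² + 2.6²) ≈ 3.3 units.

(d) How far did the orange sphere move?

2.4

From (11.4, 2.1) to (9.6, 3.7), the orange sphere covered √(1.8² + 1.6²) ≈ 2.4 units.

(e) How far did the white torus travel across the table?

1.5

The white torus was near (1.3, 4.2) before and (1.8, 2.8) after, so it travelled √(0.5² + 1.4²) ≈ 1.5 units.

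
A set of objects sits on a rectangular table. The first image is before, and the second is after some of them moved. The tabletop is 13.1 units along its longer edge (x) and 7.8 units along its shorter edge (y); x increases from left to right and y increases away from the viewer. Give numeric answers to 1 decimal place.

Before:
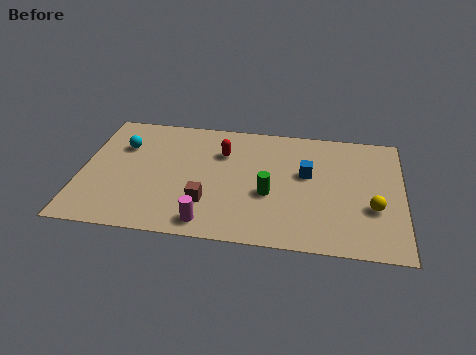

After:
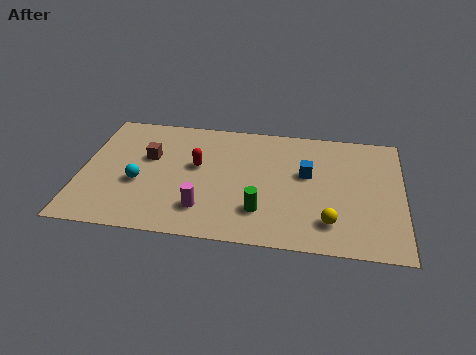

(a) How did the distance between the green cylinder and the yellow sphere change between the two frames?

-1.4

They were about 4.2 units apart before and 2.8 after — 1.4 units closer together.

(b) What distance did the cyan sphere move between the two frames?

2.4

The cyan sphere was near (1.6, 5.4) before and (2.4, 3.1) after, so it travelled √(0.8² + 2.3²) ≈ 2.4 units.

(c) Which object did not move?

the blue cube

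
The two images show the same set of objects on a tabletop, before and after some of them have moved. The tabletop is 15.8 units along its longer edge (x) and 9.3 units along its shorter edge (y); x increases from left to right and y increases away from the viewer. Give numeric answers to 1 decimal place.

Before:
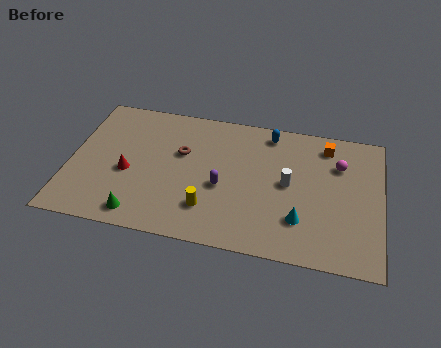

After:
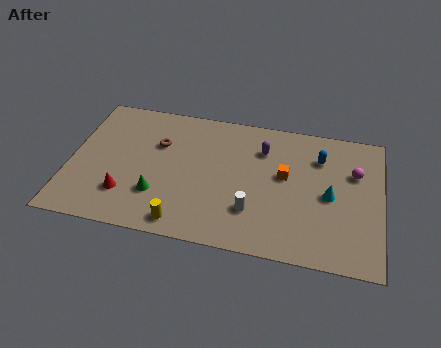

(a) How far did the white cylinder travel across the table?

2.8

From (11.1, 4.8) to (9.4, 2.6), the white cylinder covered √(1.7² + 2.2²) ≈ 2.8 units.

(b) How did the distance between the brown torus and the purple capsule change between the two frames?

+2.4

The distance was about 2.9 in the first image and 5.3 in the second, so they moved 2.4 units further apart.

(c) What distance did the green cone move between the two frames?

1.7

The green cone moved from about (3.8, 1.2) to (4.6, 2.7), a distance of √(0.8² + 1.5²) ≈ 1.7.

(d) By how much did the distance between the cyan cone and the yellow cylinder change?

+3.3

The distance was about 4.6 in the first image and 7.9 in the second, so they moved 3.3 units further apart.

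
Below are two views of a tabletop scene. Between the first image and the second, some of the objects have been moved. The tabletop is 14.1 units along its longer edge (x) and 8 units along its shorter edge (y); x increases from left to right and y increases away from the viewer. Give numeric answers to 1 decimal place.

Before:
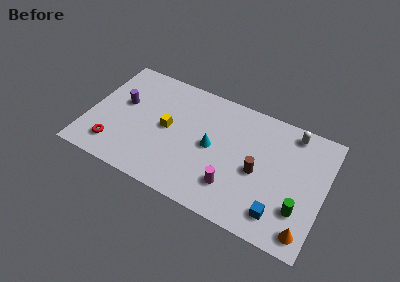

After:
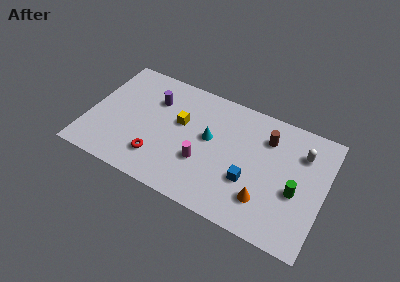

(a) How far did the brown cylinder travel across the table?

2.4

The brown cylinder was near (10.2, 3.6) before and (10.5, 6.0) after, so it travelled √(0.3² + 2.4²) ≈ 2.4 units.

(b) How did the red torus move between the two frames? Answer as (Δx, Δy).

(2.6, 0.3)

The red torus started near (1.8, 1.6) and ended near (4.4, 1.9).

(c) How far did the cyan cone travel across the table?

0.5

The cyan cone was near (7.4, 4.0) before and (7.2, 4.5) after, so it travelled √(0.2² + 0.5²) ≈ 0.5 units.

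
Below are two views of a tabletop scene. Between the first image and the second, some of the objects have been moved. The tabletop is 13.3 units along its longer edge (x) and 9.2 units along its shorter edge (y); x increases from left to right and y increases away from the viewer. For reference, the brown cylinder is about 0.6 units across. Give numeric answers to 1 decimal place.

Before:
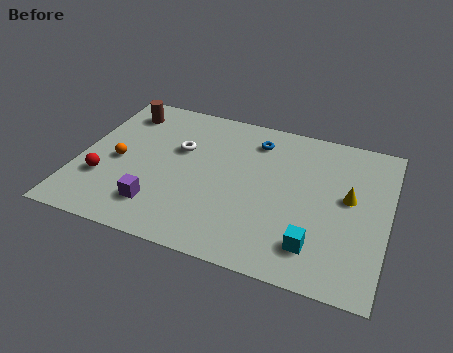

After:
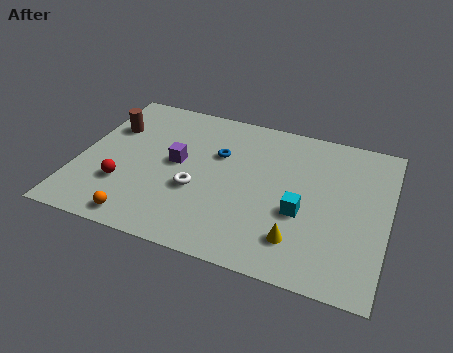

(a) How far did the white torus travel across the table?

2.5

From (4.2, 5.8) to (5.2, 3.5), the white torus covered √(1.0² + 2.3²) ≈ 2.5 units.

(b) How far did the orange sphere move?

3.5

The orange sphere moved from about (1.7, 4.2) to (3.1, 1.0), a distance of √(1.4² + 3.2²) ≈ 3.5.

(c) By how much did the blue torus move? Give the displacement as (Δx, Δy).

(-1.5, -1.4)

The blue torus started near (7.4, 7.4) and ended near (5.9, 6.0).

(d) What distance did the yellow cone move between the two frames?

3.6

From (11.6, 5.1) to (9.7, 2.0), the yellow cone covered √(1.9² + 3.1²) ≈ 3.6 units.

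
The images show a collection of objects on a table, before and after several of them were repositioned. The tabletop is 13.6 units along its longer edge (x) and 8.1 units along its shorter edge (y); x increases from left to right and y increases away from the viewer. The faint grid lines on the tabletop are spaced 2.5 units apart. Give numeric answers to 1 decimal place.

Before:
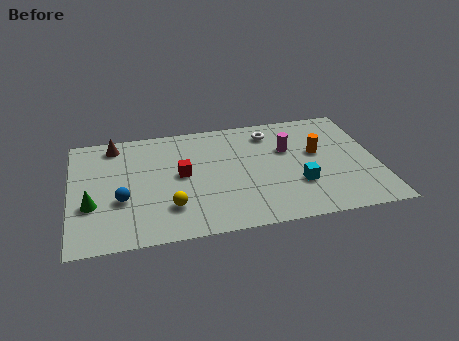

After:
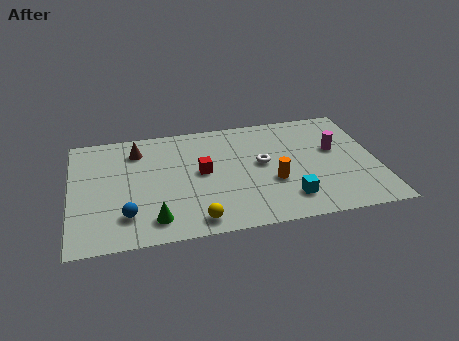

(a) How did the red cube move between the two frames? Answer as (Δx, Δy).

(0.9, 0.0)

The red cube started near (4.9, 4.3) and ended near (5.8, 4.3).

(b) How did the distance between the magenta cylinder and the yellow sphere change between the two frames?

+1.2

Before: roughly 6.2 units apart; after: 7.4. That's 1.2 units further apart.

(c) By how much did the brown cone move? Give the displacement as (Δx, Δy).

(1.0, -0.6)

From the two frames, the brown cone sits at roughly (2.0, 7.0) before and (3.0, 6.4) after.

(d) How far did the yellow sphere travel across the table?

1.6

The yellow sphere moved from about (4.3, 2.1) to (5.4, 1.0), a distance of √(1.1² + 1.1²) ≈ 1.6.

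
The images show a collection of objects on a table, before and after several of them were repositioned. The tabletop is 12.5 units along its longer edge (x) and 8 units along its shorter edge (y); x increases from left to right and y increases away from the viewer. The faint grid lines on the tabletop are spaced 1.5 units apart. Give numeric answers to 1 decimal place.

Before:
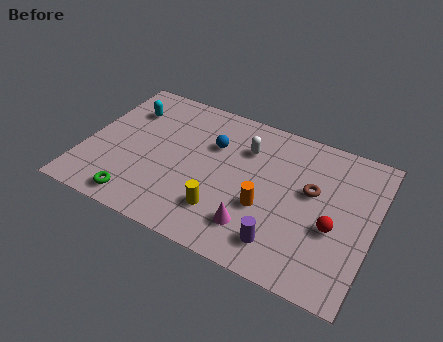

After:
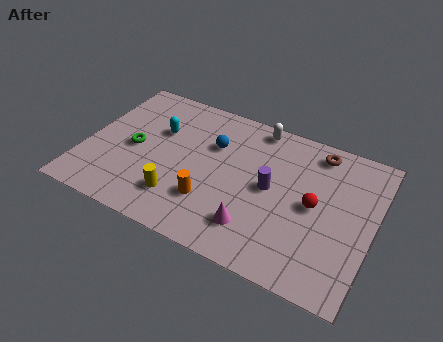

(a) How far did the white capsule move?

1.4

From (6.8, 5.8) to (7.1, 7.2), the white capsule covered √(0.3² + 1.4²) ≈ 1.4 units.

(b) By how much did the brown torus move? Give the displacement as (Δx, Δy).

(0.0, 2.2)

From the two frames, the brown torus sits at roughly (9.8, 4.7) before and (9.8, 6.9) after.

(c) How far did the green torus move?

2.9

From (2.7, 1.0) to (2.1, 3.8), the green torus covered √(0.6² + 2.8²) ≈ 2.9 units.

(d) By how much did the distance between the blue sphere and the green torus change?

-1.5

They were about 5.2 units apart before and 3.7 after — 1.5 units closer together.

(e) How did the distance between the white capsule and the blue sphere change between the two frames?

+1.0

They were about 1.5 units apart before and 2.5 after — 1.0 units further apart.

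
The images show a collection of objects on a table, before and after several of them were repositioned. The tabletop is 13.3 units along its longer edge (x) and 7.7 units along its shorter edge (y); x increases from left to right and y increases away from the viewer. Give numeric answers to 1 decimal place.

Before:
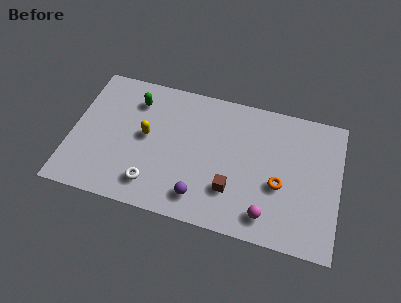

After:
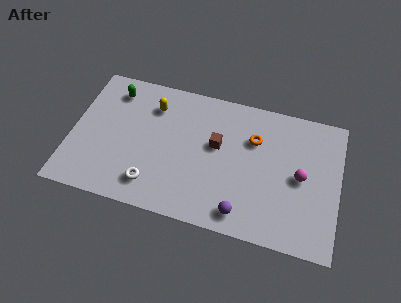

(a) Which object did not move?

the white torus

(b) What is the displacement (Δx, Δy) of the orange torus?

(-1.4, 2.2)

The orange torus was at about (10.4, 3.1) and moved to about (9.0, 5.3).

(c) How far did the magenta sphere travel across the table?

2.9

The magenta sphere was near (9.9, 1.3) before and (11.4, 3.8) after, so it travelled √(1.5² + 2.5²) ≈ 2.9 units.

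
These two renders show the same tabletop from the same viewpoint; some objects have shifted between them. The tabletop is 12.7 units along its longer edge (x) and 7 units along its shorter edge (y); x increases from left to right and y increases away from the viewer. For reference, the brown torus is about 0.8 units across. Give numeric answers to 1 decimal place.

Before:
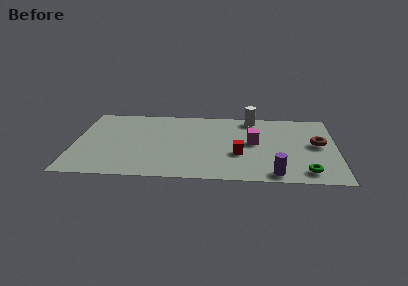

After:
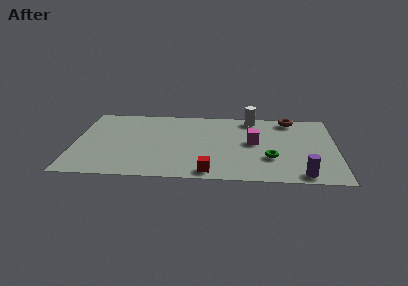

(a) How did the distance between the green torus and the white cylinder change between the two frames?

-1.7

They were about 5.7 units apart before and 4.0 after — 1.7 units closer together.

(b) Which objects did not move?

the magenta cube and the white cylinder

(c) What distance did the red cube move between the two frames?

2.3

The red cube was near (8.0, 2.6) before and (6.6, 0.8) after, so it travelled √(1.4² + 1.8²) ≈ 2.3 units.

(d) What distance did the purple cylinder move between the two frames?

1.3

From (9.7, 0.8) to (11.0, 0.8), the purple cylinder covered √(1.3² + 0.0²) ≈ 1.3 units.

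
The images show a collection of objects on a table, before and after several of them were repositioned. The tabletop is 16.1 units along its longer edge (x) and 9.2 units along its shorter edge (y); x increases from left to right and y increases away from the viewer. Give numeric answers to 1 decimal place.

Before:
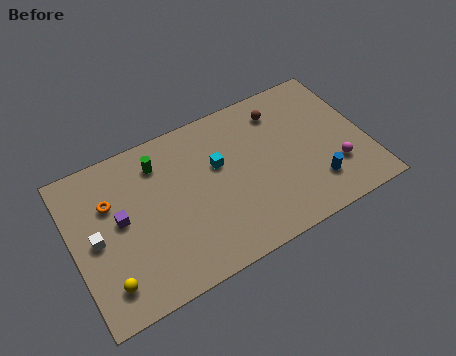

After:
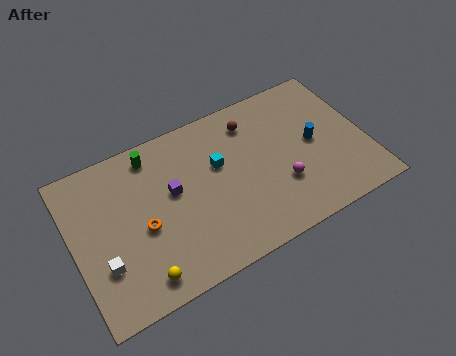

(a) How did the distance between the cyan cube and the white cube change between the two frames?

+0.3

The distance was about 7.0 in the first image and 7.3 in the second, so they moved 0.3 units further apart.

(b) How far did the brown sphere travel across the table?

1.6

The brown sphere was near (11.8, 7.4) before and (10.2, 7.4) after, so it travelled √(1.6² + 0.0²) ≈ 1.6 units.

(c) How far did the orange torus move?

2.7

The orange torus was near (2.2, 6.2) before and (3.7, 4.0) after, so it travelled √(1.5² + 2.2²) ≈ 2.7 units.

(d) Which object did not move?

the cyan cube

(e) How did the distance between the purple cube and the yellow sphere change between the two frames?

+1.2

Before: roughly 3.4 units apart; after: 4.6. That's 1.2 units further apart.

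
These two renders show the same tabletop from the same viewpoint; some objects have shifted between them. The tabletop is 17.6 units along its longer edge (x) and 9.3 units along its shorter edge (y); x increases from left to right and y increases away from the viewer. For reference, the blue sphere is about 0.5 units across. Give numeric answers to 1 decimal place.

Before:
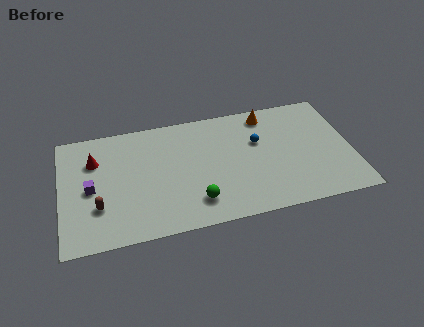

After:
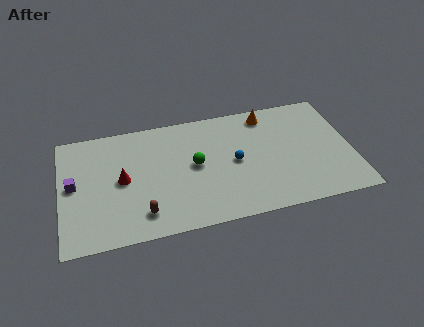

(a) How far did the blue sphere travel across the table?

2.0

The blue sphere was near (12.0, 5.9) before and (10.5, 4.6) after, so it travelled √(1.5² + 1.3²) ≈ 2.0 units.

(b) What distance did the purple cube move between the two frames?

1.1

From (1.8, 4.4) to (0.8, 4.9), the purple cube covered √(1.0² + 0.5²) ≈ 1.1 units.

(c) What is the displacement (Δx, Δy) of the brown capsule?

(2.6, -1.1)

The brown capsule started near (2.2, 2.9) and ended near (4.8, 1.8).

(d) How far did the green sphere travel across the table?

2.9

From (8.0, 2.0) to (8.1, 4.9), the green sphere covered √(0.1² + 2.9²) ≈ 2.9 units.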